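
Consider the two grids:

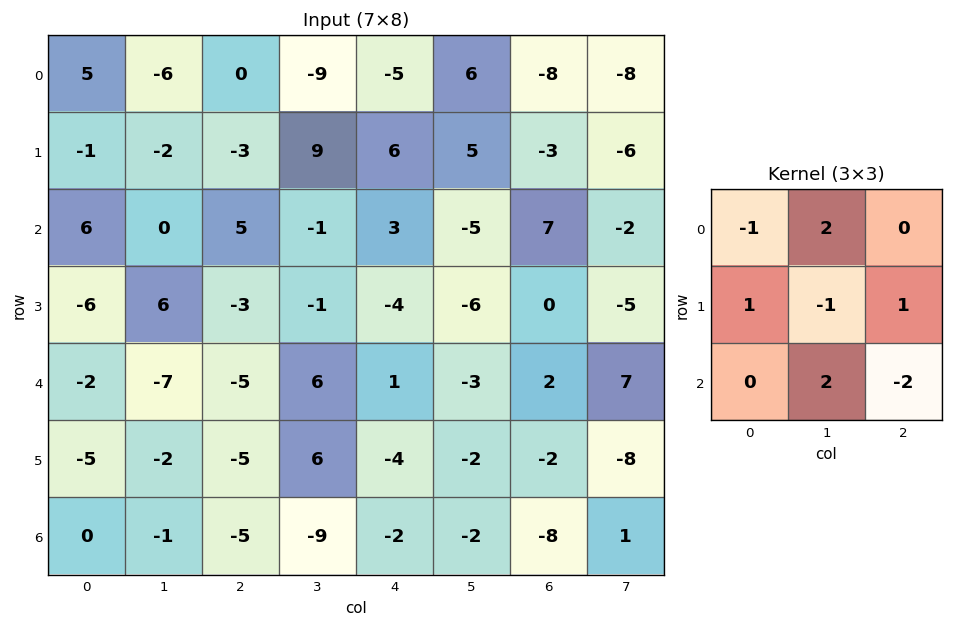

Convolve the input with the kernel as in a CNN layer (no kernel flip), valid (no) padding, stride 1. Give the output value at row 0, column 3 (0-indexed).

23

The receptive field on the input at this output position is [-9 -5 6 / 9 6 5 / -1 3 -5]. Elementwise product with the kernel and sum: -9·-1 + -5·2 + 9·1 + 6·-1 + 5·1 + 3·2 + -5·-2.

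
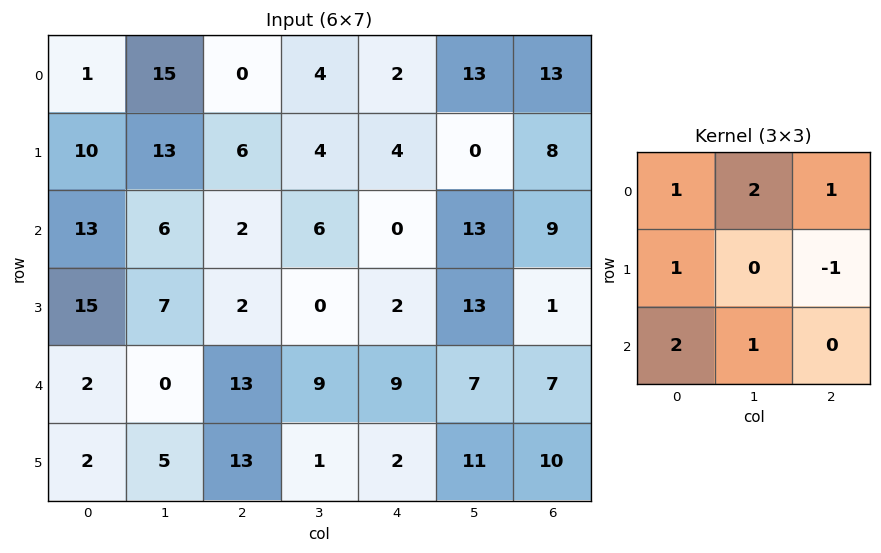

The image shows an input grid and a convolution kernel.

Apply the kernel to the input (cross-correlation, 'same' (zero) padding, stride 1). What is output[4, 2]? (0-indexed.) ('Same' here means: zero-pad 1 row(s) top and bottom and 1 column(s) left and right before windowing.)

25

The receptive field on the zero-padded input at this output position is [7 2 0 / 0 13 9 / 5 13 1]. Elementwise product with the kernel and sum: 7·1 + 2·2 + 0·1 + 0·1 + 9·-1 + 5·2 + 13·1.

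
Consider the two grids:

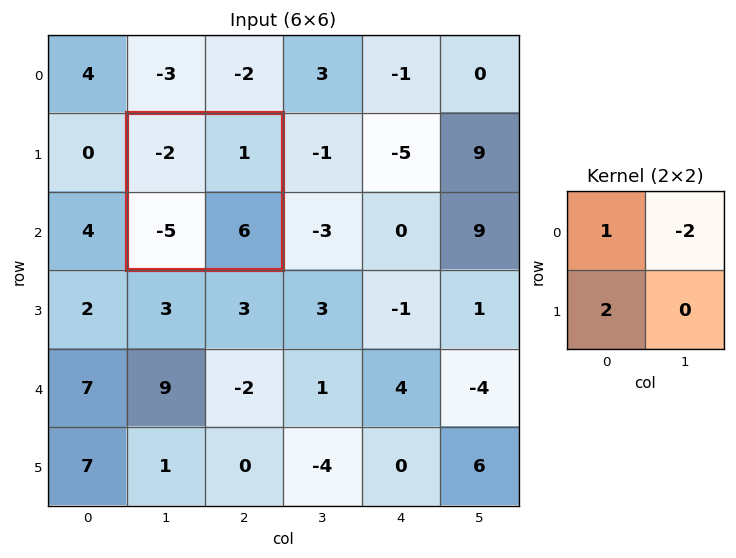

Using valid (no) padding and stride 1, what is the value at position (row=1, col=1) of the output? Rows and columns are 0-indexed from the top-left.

The receptive field on the input at this output position is [-2 1 / -5 6]. Elementwise product with the kernel and sum: -2·1 + 1·-2 + -5·2.

-14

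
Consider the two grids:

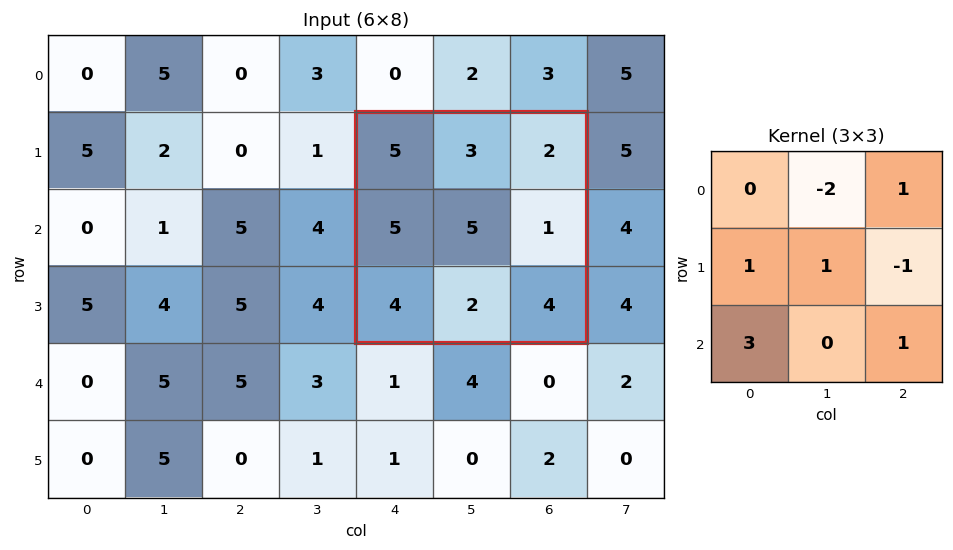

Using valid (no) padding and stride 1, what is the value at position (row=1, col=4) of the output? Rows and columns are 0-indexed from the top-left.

The receptive field on the input at this output position is [5 3 2 / 5 5 1 / 4 2 4]. Elementwise product with the kernel and sum: 3·-2 + 2·1 + 5·1 + 5·1 + 1·-1 + 4·3 + 4·1.

21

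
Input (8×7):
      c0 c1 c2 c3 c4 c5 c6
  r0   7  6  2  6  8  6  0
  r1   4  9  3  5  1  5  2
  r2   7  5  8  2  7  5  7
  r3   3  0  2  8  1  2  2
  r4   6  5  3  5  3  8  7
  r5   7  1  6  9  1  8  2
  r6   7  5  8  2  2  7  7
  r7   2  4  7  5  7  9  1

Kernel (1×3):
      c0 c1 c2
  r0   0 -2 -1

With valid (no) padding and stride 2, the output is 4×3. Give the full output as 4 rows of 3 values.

-14 -20 -12
-18 -11 -17
-13 -13 -23
-18 -6 -21

Output[0,0]: The receptive field on the input at this output position is [7 6 2]. Elementwise product with the kernel and sum: 6·-2 + 2·-1.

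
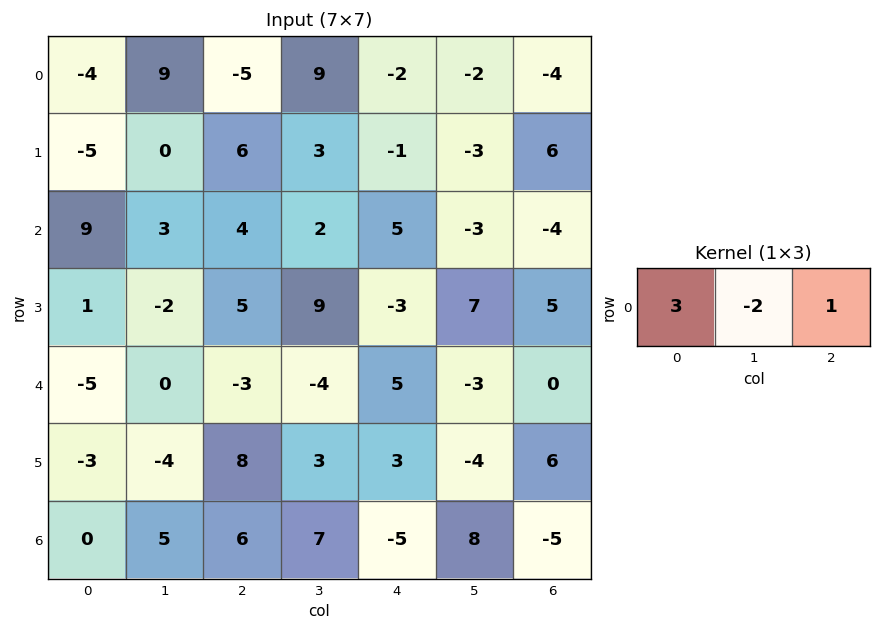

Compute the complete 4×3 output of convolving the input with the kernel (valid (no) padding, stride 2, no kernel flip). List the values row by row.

Output[0,0]: The receptive field on the input at this output position is [-4 9 -5]. Elementwise product with the kernel and sum: -4·3 + 9·-2 + -5·1.
Output[0,1]: The receptive field on the input at this output position is [-5 9 -2]. Elementwise product with the kernel and sum: -5·3 + 9·-2 + -2·1.

-35 -35 -6
25 13 17
-18 4 21
-4 -1 -36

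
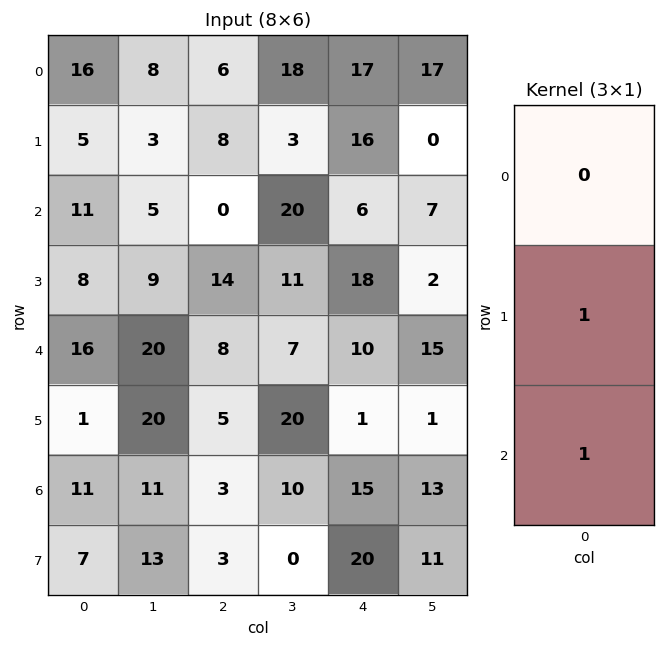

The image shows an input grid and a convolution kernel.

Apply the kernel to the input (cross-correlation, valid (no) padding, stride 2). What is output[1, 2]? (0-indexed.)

The receptive field on the input at this output position is [6 / 18 / 10]. Elementwise product with the kernel and sum: 18·1 + 10·1.

28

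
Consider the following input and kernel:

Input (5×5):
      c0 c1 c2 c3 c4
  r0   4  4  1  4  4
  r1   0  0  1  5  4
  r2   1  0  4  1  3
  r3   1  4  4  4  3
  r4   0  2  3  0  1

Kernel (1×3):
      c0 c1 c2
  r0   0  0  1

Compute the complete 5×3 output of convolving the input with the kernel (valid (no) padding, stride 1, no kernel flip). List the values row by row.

Output[0,0]: The receptive field on the input at this output position is [4 4 1]. Elementwise product with the kernel and sum: 1·1.
Output[0,1]: The receptive field on the input at this output position is [4 1 4]. Elementwise product with the kernel and sum: 4·1.

1 4 4
1 5 4
4 1 3
4 4 3
3 0 1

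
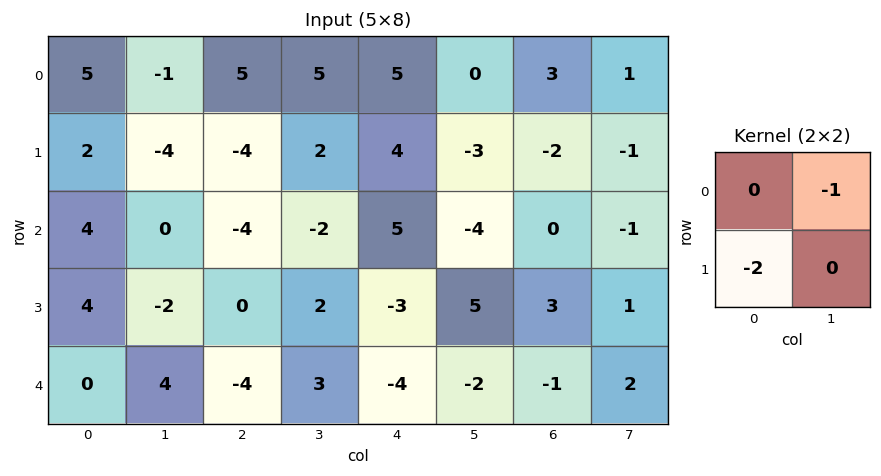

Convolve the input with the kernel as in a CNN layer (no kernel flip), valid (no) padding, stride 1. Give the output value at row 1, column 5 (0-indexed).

The receptive field on the input at this output position is [-3 -2 / -4 0]. Elementwise product with the kernel and sum: -2·-1 + -4·-2.

10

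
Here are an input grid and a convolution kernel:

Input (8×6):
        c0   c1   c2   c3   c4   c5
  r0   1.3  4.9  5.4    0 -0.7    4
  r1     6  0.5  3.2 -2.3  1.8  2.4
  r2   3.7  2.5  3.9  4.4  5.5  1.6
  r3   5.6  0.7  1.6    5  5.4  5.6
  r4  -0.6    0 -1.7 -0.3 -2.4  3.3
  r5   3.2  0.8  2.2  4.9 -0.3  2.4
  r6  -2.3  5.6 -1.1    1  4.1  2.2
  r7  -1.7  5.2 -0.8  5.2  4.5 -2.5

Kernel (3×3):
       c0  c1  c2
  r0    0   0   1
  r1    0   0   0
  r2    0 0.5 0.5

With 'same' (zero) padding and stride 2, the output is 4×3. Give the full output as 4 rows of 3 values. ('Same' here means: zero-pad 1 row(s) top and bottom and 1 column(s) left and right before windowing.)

3.25 0.45 2.1
3.65 1 7.9
2.7 8.55 6.65
2.55 7.1 3.4

Output[0,0]: The receptive field on the zero-padded input at this output position is [0 0 0 / 0 1.3 4.9 / 0 6 0.5]. Elementwise product with the kernel and sum: 0·1 + 6·0.5 + 0.5·0.5.
Output[0,1]: The receptive field on the zero-padded input at this output position is [0 0 0 / 4.9 5.4 0 / 0.5 3.2 -2.3]. Elementwise product with the kernel and sum: 0·1 + 3.2·0.5 + -2.3·0.5.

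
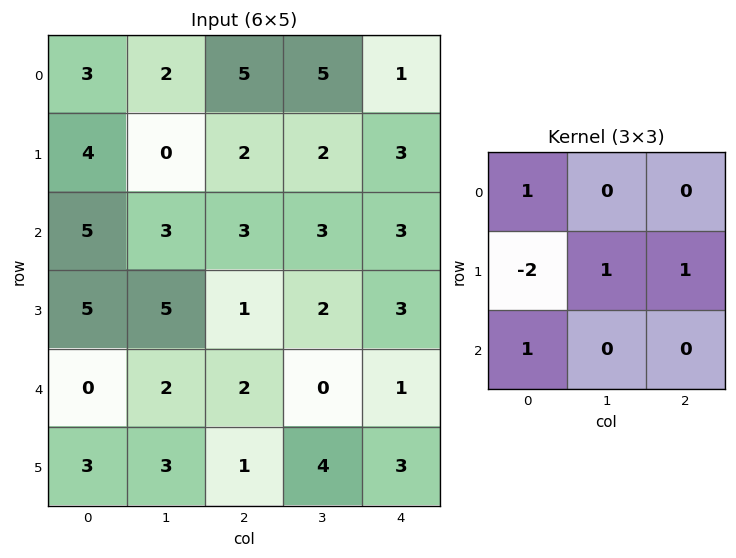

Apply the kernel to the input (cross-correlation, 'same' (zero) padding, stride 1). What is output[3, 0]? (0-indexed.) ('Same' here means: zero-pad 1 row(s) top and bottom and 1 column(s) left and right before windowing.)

The receptive field on the zero-padded input at this output position is [0 5 3 / 0 5 5 / 0 0 2]. Elementwise product with the kernel and sum: 0·1 + 0·-2 + 5·1 + 5·1 + 0·1.

10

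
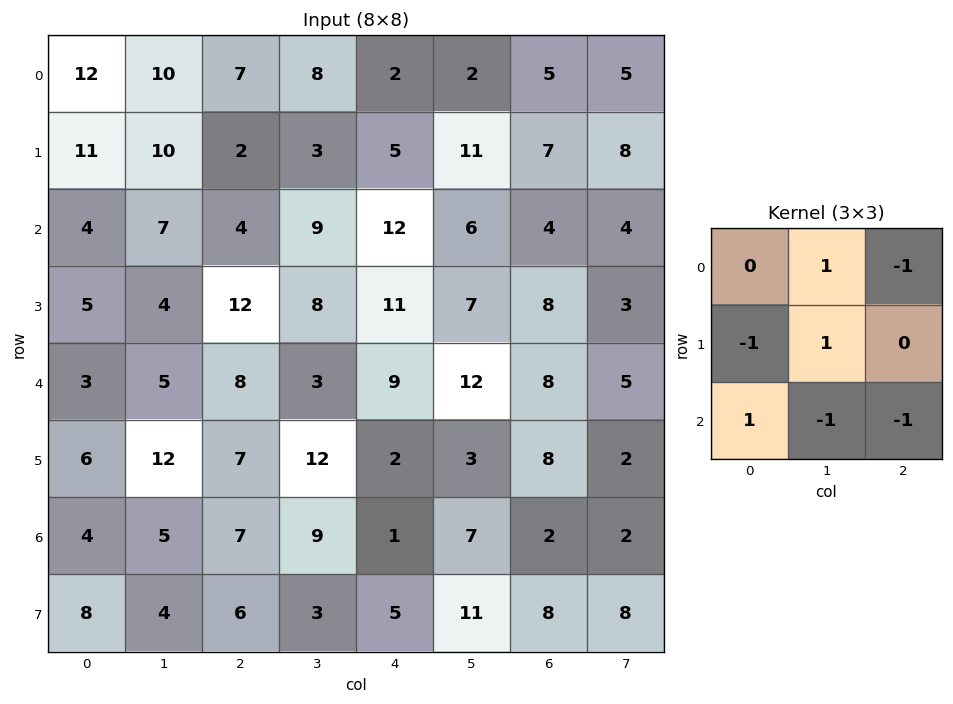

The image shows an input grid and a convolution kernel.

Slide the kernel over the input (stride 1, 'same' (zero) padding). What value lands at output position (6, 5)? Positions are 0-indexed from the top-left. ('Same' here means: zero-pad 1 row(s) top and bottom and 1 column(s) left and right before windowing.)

-13

The receptive field on the zero-padded input at this output position is [2 3 8 / 1 7 2 / 5 11 8]. Elementwise product with the kernel and sum: 3·1 + 8·-1 + 1·-1 + 7·1 + 5·1 + 11·-1 + 8·-1.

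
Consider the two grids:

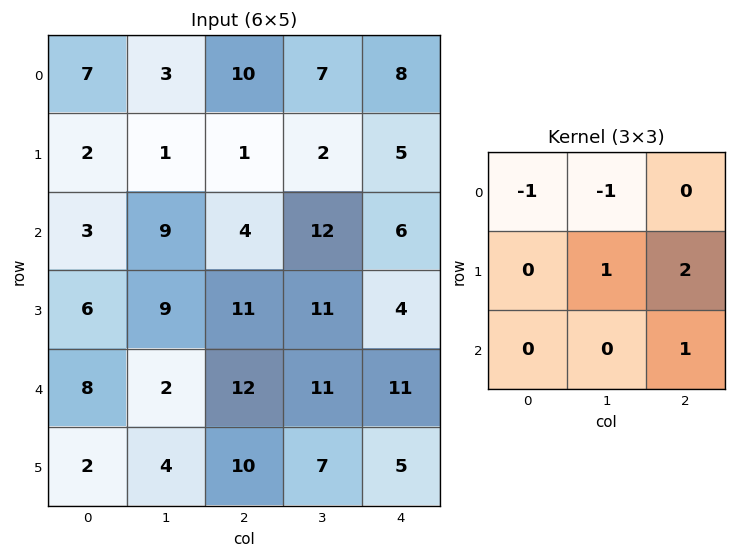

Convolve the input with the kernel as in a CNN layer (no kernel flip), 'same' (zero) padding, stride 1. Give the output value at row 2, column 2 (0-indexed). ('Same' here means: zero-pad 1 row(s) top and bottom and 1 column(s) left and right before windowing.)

37

The receptive field on the zero-padded input at this output position is [1 1 2 / 9 4 12 / 9 11 11]. Elementwise product with the kernel and sum: 1·-1 + 1·-1 + 4·1 + 12·2 + 11·1.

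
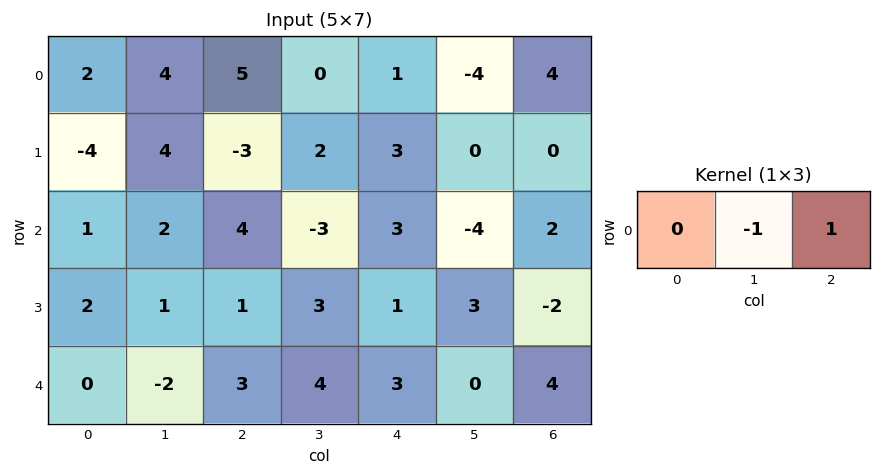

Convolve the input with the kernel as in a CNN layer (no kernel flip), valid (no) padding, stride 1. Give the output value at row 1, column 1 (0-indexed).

The receptive field on the input at this output position is [4 -3 2]. Elementwise product with the kernel and sum: -3·-1 + 2·1.

5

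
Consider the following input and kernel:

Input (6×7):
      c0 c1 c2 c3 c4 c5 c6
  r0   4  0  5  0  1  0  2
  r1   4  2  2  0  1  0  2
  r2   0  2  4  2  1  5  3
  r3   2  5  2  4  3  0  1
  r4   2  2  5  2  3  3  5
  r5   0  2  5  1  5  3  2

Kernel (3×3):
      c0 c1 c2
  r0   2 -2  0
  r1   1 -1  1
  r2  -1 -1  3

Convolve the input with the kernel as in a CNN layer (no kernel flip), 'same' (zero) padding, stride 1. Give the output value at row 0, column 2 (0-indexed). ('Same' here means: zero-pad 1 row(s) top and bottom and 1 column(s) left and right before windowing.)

The receptive field on the zero-padded input at this output position is [0 0 0 / 0 5 0 / 2 2 0]. Elementwise product with the kernel and sum: 0·2 + 0·-2 + 0·1 + 5·-1 + 0·1 + 2·-1 + 2·-1 + 0·3.

-9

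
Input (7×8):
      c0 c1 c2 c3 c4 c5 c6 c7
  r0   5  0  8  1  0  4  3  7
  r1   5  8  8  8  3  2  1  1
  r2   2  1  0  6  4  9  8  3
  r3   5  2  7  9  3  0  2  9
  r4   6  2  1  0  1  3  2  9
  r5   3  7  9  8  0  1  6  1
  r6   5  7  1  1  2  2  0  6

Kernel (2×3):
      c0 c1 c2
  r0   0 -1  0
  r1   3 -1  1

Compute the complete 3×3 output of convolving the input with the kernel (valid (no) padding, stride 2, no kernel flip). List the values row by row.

15 18 4
19 9 2
9 19 2

Output[0,0]: The receptive field on the input at this output position is [5 0 8 / 5 8 8]. Elementwise product with the kernel and sum: 0·-1 + 5·3 + 8·-1 + 8·1.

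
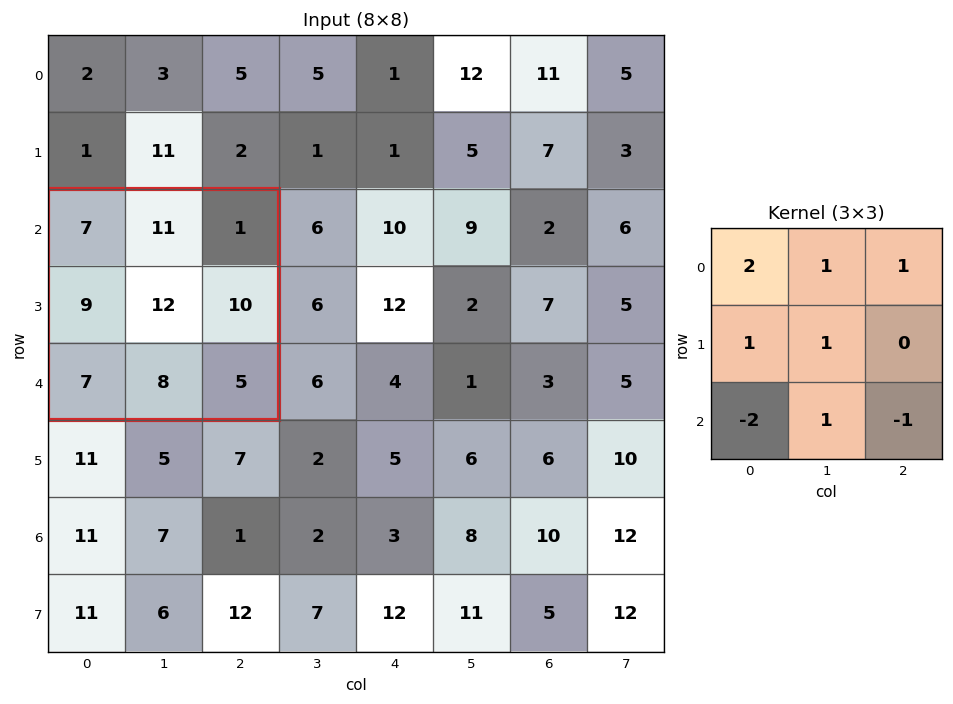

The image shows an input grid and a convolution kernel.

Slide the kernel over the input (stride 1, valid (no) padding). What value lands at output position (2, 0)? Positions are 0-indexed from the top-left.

The receptive field on the input at this output position is [7 11 1 / 9 12 10 / 7 8 5]. Elementwise product with the kernel and sum: 7·2 + 11·1 + 1·1 + 9·1 + 12·1 + 7·-2 + 8·1 + 5·-1.

36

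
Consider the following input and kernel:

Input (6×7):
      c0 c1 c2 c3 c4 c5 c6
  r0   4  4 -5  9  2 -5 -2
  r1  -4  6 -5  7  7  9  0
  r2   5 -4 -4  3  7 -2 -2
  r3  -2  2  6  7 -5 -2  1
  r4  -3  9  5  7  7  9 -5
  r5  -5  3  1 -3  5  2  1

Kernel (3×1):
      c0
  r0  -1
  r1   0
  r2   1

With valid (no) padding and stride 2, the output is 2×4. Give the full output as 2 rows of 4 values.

Output[0,0]: The receptive field on the input at this output position is [4 / -4 / 5]. Elementwise product with the kernel and sum: 4·-1 + 5·1.
Output[0,1]: The receptive field on the input at this output position is [-5 / -5 / -4]. Elementwise product with the kernel and sum: -5·-1 + -4·1.

1 1 5 0
-8 9 0 -3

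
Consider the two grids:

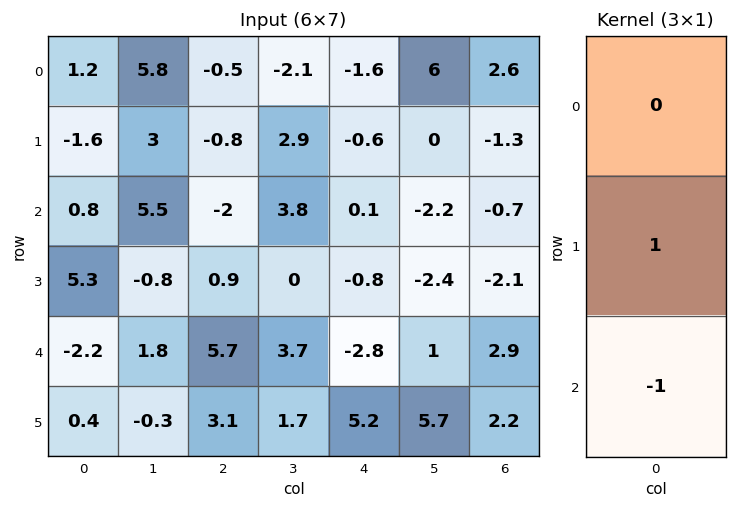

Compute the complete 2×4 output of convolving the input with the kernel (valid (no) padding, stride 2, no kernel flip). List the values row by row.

-2.4 1.2 -0.7 -0.6
7.5 -4.8 2 -5

Output[0,0]: The receptive field on the input at this output position is [1.2 / -1.6 / 0.8]. Elementwise product with the kernel and sum: -1.6·1 + 0.8·-1.
Output[0,1]: The receptive field on the input at this output position is [-0.5 / -0.8 / -2]. Elementwise product with the kernel and sum: -0.8·1 + -2·-1.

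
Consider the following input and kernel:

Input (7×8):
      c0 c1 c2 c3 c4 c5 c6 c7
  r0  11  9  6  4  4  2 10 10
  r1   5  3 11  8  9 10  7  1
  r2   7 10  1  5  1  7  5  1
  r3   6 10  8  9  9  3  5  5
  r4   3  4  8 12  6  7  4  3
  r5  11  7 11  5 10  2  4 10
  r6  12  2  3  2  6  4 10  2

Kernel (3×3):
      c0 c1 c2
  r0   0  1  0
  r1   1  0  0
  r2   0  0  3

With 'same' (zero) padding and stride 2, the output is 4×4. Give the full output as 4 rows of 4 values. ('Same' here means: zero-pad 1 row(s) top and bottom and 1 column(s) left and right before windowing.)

Output[0,0]: The receptive field on the zero-padded input at this output position is [0 0 0 / 0 11 9 / 0 5 3]. Elementwise product with the kernel and sum: 0·1 + 0·1 + 3·3.

9 33 34 5
35 48 23 29
27 27 27 42
11 13 12 8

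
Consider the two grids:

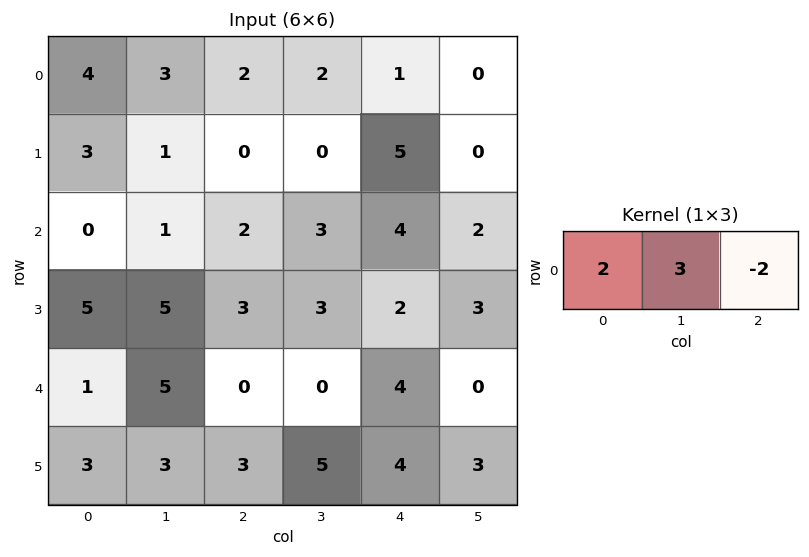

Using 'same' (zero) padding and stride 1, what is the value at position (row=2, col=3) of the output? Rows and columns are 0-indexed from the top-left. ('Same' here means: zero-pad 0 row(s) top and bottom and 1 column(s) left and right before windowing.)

The receptive field on the zero-padded input at this output position is [2 3 4]. Elementwise product with the kernel and sum: 2·2 + 3·3 + 4·-2.

5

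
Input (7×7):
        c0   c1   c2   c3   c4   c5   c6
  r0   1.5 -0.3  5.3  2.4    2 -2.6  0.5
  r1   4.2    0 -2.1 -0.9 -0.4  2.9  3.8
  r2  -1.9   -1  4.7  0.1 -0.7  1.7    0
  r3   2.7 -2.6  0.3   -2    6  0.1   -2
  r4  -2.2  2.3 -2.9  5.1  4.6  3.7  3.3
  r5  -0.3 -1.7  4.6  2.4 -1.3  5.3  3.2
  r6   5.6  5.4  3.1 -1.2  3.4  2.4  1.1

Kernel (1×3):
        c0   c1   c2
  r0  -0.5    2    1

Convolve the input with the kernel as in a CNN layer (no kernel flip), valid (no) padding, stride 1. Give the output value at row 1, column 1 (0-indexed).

The receptive field on the input at this output position is [0 -2.1 -0.9]. Elementwise product with the kernel and sum: 0·-0.5 + -2.1·2 + -0.9·1.

-5.1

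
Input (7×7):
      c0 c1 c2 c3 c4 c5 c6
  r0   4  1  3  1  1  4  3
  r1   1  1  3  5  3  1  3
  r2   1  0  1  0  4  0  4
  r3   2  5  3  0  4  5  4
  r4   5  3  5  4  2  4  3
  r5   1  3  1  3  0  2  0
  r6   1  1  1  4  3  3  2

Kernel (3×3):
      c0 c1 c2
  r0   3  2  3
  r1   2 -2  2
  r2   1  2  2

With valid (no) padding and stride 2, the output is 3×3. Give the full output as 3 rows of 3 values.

32 25 42
27 46 46
39 40 32

Output[0,0]: The receptive field on the input at this output position is [4 1 3 / 1 1 3 / 1 0 1]. Elementwise product with the kernel and sum: 4·3 + 1·2 + 3·3 + 1·2 + 1·-2 + 3·2 + 1·1 + 0·2 + 1·2.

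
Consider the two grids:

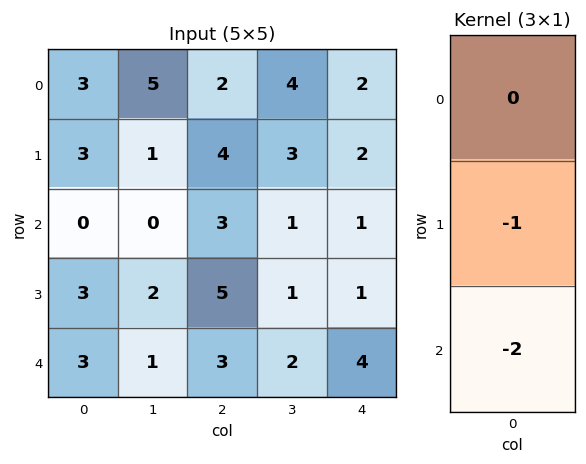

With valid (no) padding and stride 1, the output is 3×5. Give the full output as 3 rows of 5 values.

Output[0,0]: The receptive field on the input at this output position is [3 / 3 / 0]. Elementwise product with the kernel and sum: 3·-1 + 0·-2.

-3 -1 -10 -5 -4
-6 -4 -13 -3 -3
-9 -4 -11 -5 -9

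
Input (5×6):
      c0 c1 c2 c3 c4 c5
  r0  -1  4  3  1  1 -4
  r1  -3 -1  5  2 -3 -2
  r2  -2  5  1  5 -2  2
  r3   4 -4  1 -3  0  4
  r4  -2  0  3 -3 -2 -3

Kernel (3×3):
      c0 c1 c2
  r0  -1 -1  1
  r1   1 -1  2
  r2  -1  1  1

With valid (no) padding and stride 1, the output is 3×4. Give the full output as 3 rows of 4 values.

16 -7 -4 -10
-3 14 -22 17
13 -12 -12 2

Output[0,0]: The receptive field on the input at this output position is [-1 4 3 / -3 -1 5 / -2 5 1]. Elementwise product with the kernel and sum: -1·-1 + 4·-1 + 3·1 + -3·1 + -1·-1 + 5·2 + -2·-1 + 5·1 + 1·1.
Output[0,1]: The receptive field on the input at this output position is [4 3 1 / -1 5 2 / 5 1 5]. Elementwise product with the kernel and sum: 4·-1 + 3·-1 + 1·1 + -1·1 + 5·-1 + 2·2 + 5·-1 + 1·1 + 5·1.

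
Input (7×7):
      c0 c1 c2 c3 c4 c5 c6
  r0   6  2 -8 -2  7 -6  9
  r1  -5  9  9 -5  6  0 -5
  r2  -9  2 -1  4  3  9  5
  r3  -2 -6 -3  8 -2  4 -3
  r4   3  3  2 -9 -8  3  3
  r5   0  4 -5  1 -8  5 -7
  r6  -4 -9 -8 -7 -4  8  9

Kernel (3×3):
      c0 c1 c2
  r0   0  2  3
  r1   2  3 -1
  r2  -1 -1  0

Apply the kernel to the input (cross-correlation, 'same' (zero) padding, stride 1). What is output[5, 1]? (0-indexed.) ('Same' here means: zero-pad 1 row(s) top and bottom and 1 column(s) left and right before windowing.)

42

The receptive field on the zero-padded input at this output position is [3 3 2 / 0 4 -5 / -4 -9 -8]. Elementwise product with the kernel and sum: 3·2 + 2·3 + 0·2 + 4·3 + -5·-1 + -4·-1 + -9·-1.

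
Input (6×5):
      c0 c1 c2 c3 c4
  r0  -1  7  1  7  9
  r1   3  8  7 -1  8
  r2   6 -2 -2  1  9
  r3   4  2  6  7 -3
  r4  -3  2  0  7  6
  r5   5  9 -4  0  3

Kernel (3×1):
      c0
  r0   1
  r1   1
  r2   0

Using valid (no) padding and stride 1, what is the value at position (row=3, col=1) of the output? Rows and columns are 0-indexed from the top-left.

The receptive field on the input at this output position is [2 / 2 / 9]. Elementwise product with the kernel and sum: 2·1 + 2·1.

4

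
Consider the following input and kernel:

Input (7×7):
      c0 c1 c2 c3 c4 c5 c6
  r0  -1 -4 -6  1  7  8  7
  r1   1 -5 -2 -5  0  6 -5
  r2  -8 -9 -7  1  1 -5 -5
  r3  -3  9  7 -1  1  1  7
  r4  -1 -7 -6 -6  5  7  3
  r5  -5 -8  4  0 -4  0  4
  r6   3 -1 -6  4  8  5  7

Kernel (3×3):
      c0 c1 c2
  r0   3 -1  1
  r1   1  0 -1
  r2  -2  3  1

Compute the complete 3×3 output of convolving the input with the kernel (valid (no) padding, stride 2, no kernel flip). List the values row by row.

-20 4 3
-57 -16 11
-26 33 9

Output[0,0]: The receptive field on the input at this output position is [-1 -4 -6 / 1 -5 -2 / -8 -9 -7]. Elementwise product with the kernel and sum: -1·3 + -4·-1 + -6·1 + 1·1 + -2·-1 + -8·-2 + -9·3 + -7·1.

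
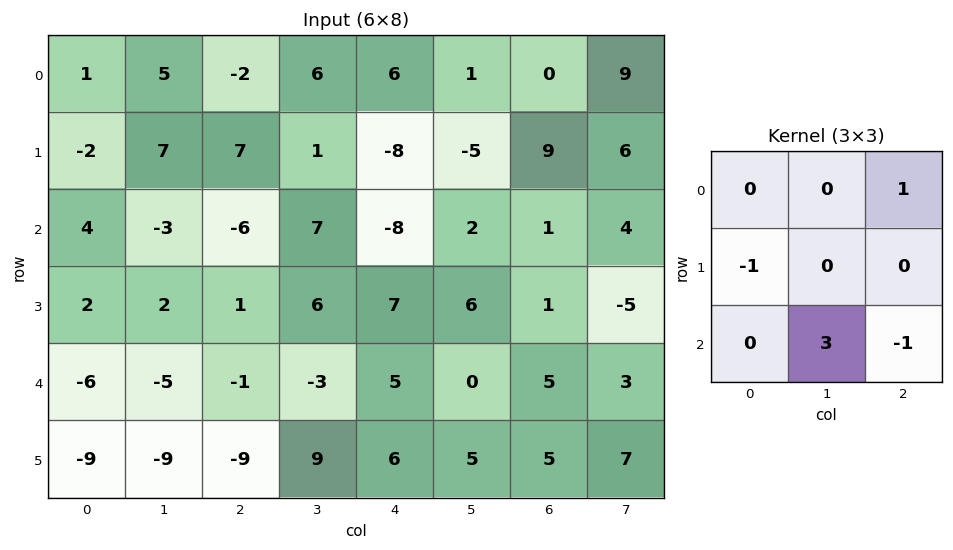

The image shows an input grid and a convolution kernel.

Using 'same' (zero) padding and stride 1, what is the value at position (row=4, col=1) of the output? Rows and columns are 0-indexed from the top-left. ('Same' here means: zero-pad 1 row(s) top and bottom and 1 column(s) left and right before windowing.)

The receptive field on the zero-padded input at this output position is [2 2 1 / -6 -5 -1 / -9 -9 -9]. Elementwise product with the kernel and sum: 1·1 + -6·-1 + -9·3 + -9·-1.

-11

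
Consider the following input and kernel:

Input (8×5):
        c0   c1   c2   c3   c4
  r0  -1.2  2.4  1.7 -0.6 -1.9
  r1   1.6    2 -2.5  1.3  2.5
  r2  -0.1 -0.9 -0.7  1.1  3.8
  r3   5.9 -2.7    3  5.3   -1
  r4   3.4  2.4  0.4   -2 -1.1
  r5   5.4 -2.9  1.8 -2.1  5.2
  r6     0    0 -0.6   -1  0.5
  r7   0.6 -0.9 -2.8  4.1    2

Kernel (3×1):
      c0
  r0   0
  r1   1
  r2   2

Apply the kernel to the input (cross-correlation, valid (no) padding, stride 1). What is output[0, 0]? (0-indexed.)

1.4

The receptive field on the input at this output position is [-1.2 / 1.6 / -0.1]. Elementwise product with the kernel and sum: 1.6·1 + -0.1·2.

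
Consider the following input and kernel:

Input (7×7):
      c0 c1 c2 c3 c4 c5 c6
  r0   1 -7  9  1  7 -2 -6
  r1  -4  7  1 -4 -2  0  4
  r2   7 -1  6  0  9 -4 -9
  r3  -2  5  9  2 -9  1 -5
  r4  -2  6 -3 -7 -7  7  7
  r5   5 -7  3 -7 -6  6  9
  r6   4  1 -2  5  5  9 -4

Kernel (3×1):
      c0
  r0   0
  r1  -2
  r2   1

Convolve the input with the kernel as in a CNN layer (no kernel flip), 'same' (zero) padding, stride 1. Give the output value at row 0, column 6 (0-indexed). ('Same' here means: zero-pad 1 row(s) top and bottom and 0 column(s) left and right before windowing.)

16

The receptive field on the zero-padded input at this output position is [0 / -6 / 4]. Elementwise product with the kernel and sum: -6·-2 + 4·1.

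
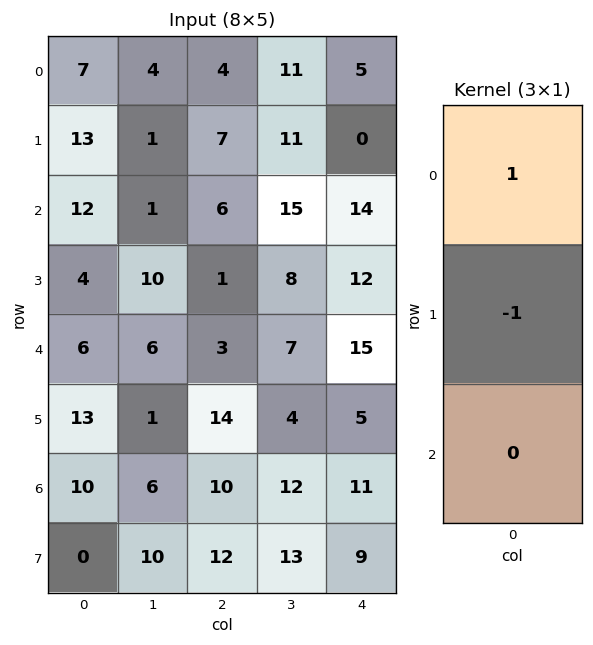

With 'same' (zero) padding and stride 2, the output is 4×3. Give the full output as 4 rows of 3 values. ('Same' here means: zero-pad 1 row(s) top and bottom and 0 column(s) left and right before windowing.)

Output[0,0]: The receptive field on the zero-padded input at this output position is [0 / 7 / 13]. Elementwise product with the kernel and sum: 0·1 + 7·-1.
Output[0,1]: The receptive field on the zero-padded input at this output position is [0 / 4 / 7]. Elementwise product with the kernel and sum: 0·1 + 4·-1.

-7 -4 -5
1 1 -14
-2 -2 -3
3 4 -6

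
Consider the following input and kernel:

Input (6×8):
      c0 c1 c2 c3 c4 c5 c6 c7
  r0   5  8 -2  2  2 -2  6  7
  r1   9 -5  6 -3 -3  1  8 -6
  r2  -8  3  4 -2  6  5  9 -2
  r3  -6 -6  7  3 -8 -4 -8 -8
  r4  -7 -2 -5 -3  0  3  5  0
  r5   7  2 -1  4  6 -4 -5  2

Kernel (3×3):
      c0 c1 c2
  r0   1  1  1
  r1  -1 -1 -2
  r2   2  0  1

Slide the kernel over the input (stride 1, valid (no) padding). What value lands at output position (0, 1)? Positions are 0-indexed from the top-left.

17

The receptive field on the input at this output position is [8 -2 2 / -5 6 -3 / 3 4 -2]. Elementwise product with the kernel and sum: 8·1 + -2·1 + 2·1 + -5·-1 + 6·-1 + -3·-2 + 3·2 + -2·1.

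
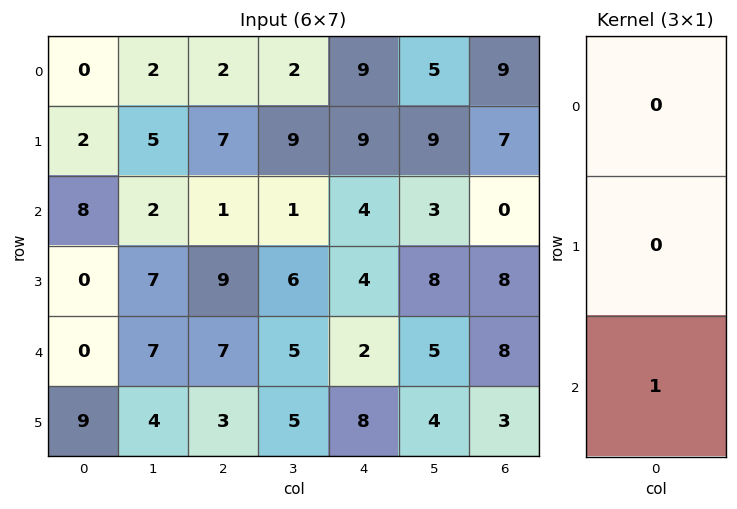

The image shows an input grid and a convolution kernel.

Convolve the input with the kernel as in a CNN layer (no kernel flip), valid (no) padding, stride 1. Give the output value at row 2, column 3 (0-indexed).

The receptive field on the input at this output position is [1 / 6 / 5]. Elementwise product with the kernel and sum: 5·1.

5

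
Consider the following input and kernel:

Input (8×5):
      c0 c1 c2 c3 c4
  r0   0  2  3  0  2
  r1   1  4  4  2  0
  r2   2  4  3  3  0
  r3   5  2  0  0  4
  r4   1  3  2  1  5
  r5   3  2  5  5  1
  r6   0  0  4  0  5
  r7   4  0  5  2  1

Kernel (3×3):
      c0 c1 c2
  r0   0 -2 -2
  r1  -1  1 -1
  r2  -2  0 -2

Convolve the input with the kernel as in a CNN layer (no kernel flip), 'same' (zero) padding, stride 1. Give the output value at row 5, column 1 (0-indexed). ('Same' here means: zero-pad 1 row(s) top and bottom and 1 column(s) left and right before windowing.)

The receptive field on the zero-padded input at this output position is [1 3 2 / 3 2 5 / 0 0 4]. Elementwise product with the kernel and sum: 3·-2 + 2·-2 + 3·-1 + 2·1 + 5·-1 + 0·-2 + 4·-2.

-24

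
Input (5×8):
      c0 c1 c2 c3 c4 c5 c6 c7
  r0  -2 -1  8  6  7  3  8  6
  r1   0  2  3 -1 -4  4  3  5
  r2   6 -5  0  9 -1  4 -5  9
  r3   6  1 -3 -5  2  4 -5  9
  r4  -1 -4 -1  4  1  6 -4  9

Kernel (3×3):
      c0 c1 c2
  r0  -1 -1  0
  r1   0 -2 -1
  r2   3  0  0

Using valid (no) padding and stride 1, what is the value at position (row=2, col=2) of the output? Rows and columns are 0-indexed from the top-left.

-4

The receptive field on the input at this output position is [0 9 -1 / -3 -5 2 / -1 4 1]. Elementwise product with the kernel and sum: 0·-1 + 9·-1 + -5·-2 + 2·-1 + -1·3.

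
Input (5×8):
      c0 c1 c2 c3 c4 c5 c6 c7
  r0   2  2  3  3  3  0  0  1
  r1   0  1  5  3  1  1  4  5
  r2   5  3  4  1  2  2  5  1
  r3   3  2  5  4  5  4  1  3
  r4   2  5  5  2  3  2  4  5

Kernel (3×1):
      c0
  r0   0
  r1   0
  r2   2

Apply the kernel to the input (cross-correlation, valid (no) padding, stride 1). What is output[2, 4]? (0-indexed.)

The receptive field on the input at this output position is [2 / 5 / 3]. Elementwise product with the kernel and sum: 3·2.

6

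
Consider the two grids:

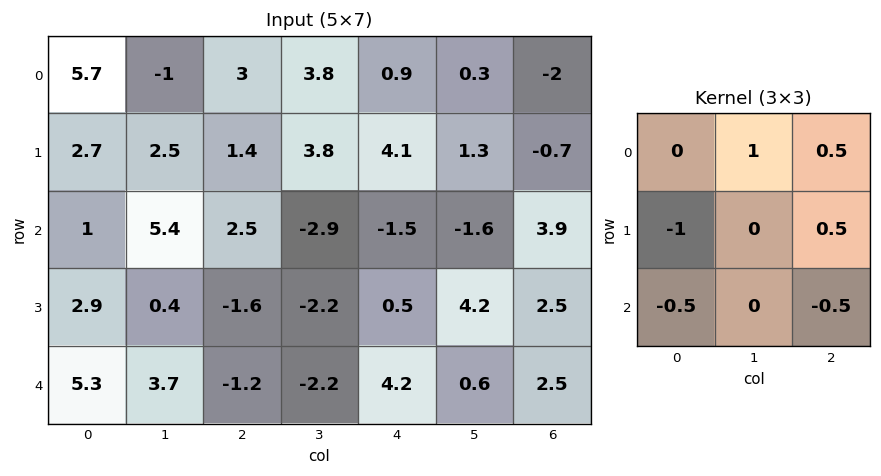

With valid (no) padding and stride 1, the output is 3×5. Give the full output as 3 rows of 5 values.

Output[0,0]: The receptive field on the input at this output position is [5.7 -1 3 / 2.7 2.5 1.4 / 1 5.4 2.5]. Elementwise product with the kernel and sum: -1·1 + 3·0.5 + 2.7·-1 + 1.4·0.5 + 1·-0.5 + 2.5·-0.5.
Output[0,1]: The receptive field on the input at this output position is [-1 3 3.8 / 2.5 1.4 3.8 / 5.4 2.5 -2.9]. Elementwise product with the kernel and sum: 3·1 + 3.8·0.5 + 2.5·-1 + 3.8·0.5 + 5.4·-0.5 + -2.9·-0.5.

-3.25 3.05 4.4 0.15 -6.35
2.8 -2.65 3.15 5.85 2.9
0.9 -1.2 -3.3 2.8 -2.25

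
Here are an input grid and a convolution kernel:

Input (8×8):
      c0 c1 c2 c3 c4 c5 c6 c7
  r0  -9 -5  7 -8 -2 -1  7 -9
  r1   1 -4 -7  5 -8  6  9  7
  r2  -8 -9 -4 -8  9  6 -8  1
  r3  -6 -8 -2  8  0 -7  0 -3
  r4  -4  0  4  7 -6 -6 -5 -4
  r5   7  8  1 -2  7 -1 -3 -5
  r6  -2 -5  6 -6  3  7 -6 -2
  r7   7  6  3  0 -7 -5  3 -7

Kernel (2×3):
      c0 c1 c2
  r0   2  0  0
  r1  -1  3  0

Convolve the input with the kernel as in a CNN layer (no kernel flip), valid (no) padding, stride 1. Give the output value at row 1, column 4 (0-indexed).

The receptive field on the input at this output position is [-8 6 9 / 9 6 -8]. Elementwise product with the kernel and sum: -8·2 + 9·-1 + 6·3.

-7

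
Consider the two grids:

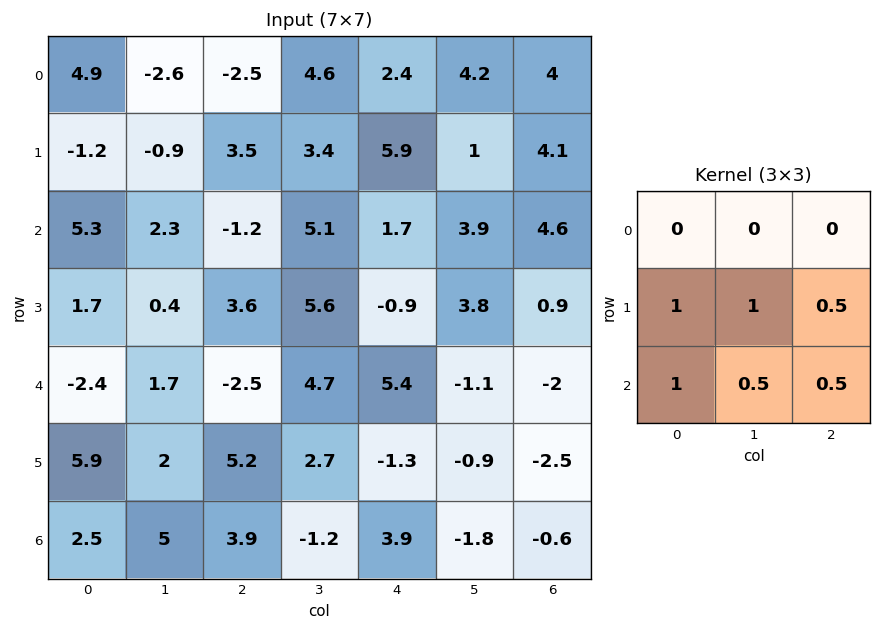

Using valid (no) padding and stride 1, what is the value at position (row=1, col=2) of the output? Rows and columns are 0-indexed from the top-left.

The receptive field on the input at this output position is [3.5 3.4 5.9 / -1.2 5.1 1.7 / 3.6 5.6 -0.9]. Elementwise product with the kernel and sum: -1.2·1 + 5.1·1 + 1.7·0.5 + 3.6·1 + 5.6·0.5 + -0.9·0.5.

10.7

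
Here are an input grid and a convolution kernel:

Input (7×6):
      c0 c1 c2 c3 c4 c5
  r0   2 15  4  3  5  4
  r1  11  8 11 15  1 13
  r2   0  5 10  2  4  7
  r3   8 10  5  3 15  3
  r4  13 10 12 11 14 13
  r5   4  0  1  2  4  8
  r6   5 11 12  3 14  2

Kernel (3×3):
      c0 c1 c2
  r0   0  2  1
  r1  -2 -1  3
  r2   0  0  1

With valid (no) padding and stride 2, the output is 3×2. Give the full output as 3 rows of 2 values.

47 -19
21 54
39 58

Output[0,0]: The receptive field on the input at this output position is [2 15 4 / 11 8 11 / 0 5 10]. Elementwise product with the kernel and sum: 15·2 + 4·1 + 11·-2 + 8·-1 + 11·3 + 10·1.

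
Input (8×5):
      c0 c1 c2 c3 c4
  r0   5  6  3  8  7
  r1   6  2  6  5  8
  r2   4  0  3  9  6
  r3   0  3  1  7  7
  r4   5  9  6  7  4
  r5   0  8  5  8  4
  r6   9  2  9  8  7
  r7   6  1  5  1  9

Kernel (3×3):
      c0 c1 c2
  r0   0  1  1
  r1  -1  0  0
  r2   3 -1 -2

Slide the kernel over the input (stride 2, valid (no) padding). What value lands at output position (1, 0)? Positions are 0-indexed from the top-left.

The receptive field on the input at this output position is [4 0 3 / 0 3 1 / 5 9 6]. Elementwise product with the kernel and sum: 0·1 + 3·1 + 0·-1 + 5·3 + 9·-1 + 6·-2.

-3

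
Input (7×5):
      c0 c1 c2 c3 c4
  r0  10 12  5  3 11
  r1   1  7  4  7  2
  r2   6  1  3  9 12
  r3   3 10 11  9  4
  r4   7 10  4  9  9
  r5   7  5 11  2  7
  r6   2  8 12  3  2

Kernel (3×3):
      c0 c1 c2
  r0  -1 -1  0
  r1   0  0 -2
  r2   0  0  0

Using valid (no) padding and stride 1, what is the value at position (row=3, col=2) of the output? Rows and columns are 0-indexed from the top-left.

The receptive field on the input at this output position is [11 9 4 / 4 9 9 / 11 2 7]. Elementwise product with the kernel and sum: 11·-1 + 9·-1 + 9·-2.

-38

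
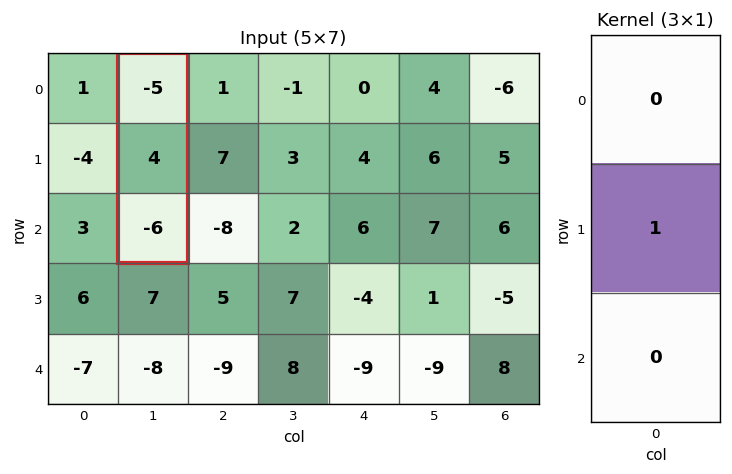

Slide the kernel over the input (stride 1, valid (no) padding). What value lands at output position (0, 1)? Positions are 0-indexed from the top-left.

The receptive field on the input at this output position is [-5 / 4 / -6]. Elementwise product with the kernel and sum: 4·1.

4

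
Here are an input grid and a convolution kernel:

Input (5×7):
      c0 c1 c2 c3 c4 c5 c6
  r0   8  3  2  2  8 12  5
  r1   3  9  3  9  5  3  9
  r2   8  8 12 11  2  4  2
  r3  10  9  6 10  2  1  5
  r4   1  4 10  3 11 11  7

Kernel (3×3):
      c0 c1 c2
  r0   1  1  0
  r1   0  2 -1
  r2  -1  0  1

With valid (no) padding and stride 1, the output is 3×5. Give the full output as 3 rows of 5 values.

Output[0,0]: The receptive field on the input at this output position is [8 3 2 / 3 9 3 / 8 8 12]. Elementwise product with the kernel and sum: 8·1 + 3·1 + 9·2 + 3·-1 + 8·-1 + 12·1.
Output[0,1]: The receptive field on the input at this output position is [3 2 2 / 9 3 9 / 8 12 11]. Elementwise product with the kernel and sum: 3·1 + 2·1 + 3·2 + 9·-1 + 8·-1 + 11·1.

30 5 7 10 17
12 26 28 5 17
37 21 42 24 -1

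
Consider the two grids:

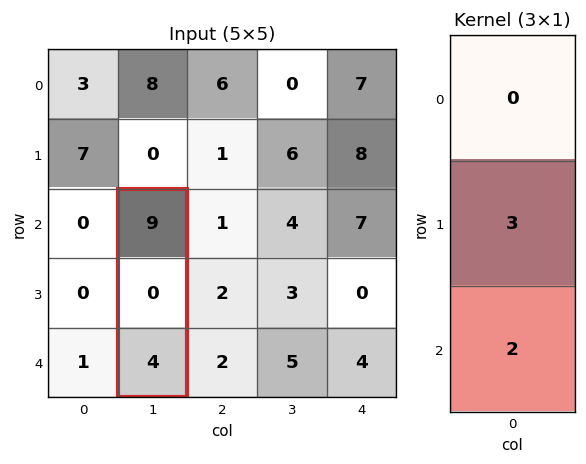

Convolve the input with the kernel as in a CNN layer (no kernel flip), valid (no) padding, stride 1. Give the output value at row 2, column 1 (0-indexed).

The receptive field on the input at this output position is [9 / 0 / 4]. Elementwise product with the kernel and sum: 0·3 + 4·2.

8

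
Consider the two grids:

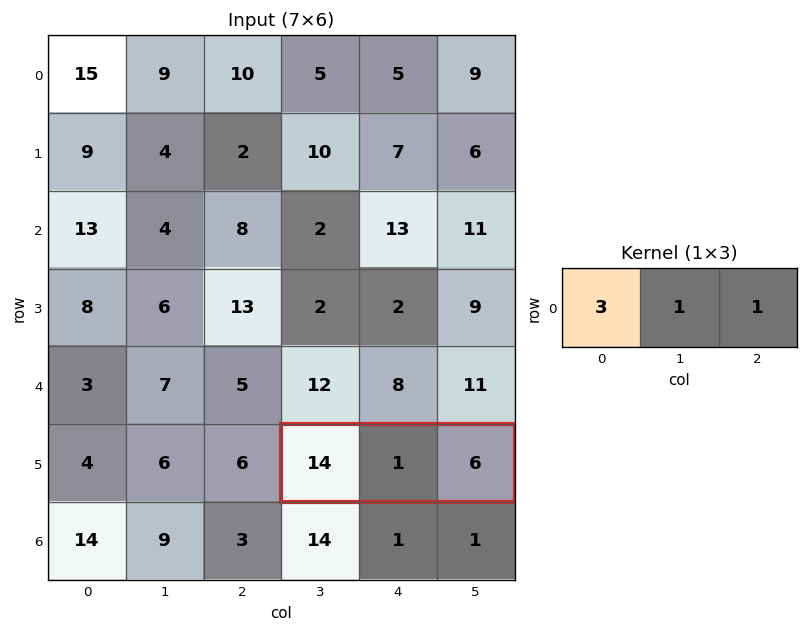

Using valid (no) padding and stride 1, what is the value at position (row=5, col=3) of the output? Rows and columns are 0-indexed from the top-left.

49

The receptive field on the input at this output position is [14 1 6]. Elementwise product with the kernel and sum: 14·3 + 1·1 + 6·1.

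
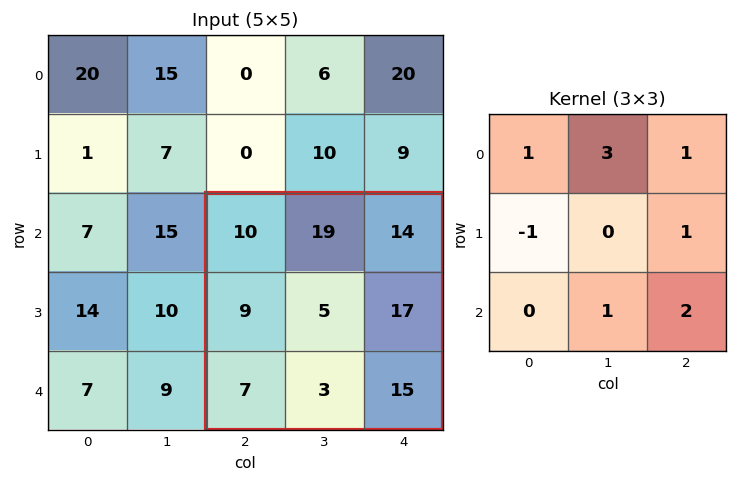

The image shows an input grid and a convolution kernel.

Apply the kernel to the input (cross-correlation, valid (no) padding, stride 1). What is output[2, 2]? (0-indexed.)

122

The receptive field on the input at this output position is [10 19 14 / 9 5 17 / 7 3 15]. Elementwise product with the kernel and sum: 10·1 + 19·3 + 14·1 + 9·-1 + 17·1 + 3·1 + 15·2.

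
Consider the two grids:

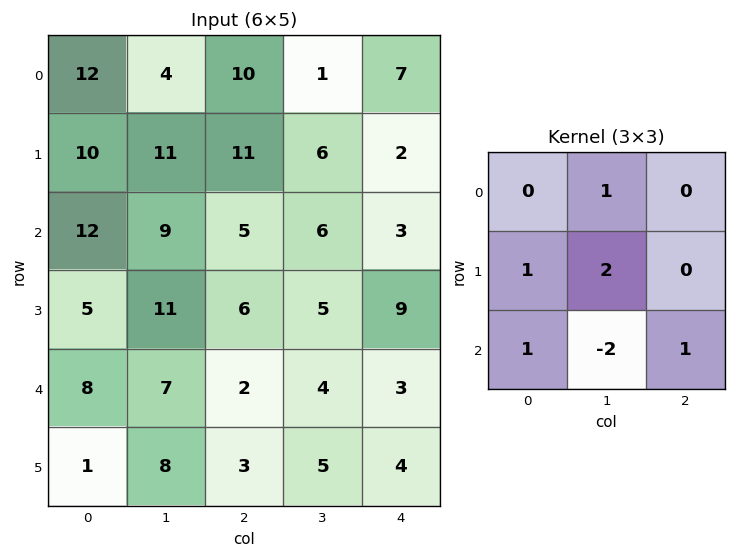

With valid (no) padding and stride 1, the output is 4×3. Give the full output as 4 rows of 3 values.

Output[0,0]: The receptive field on the input at this output position is [12 4 10 / 10 11 11 / 12 9 5]. Elementwise product with the kernel and sum: 4·1 + 10·1 + 11·2 + 12·1 + 9·-2 + 5·1.
Output[0,1]: The receptive field on the input at this output position is [4 10 1 / 11 11 6 / 9 5 6]. Elementwise product with the kernel and sum: 10·1 + 11·1 + 11·2 + 9·1 + 5·-2 + 6·1.

35 48 20
30 34 28
32 35 19
21 24 12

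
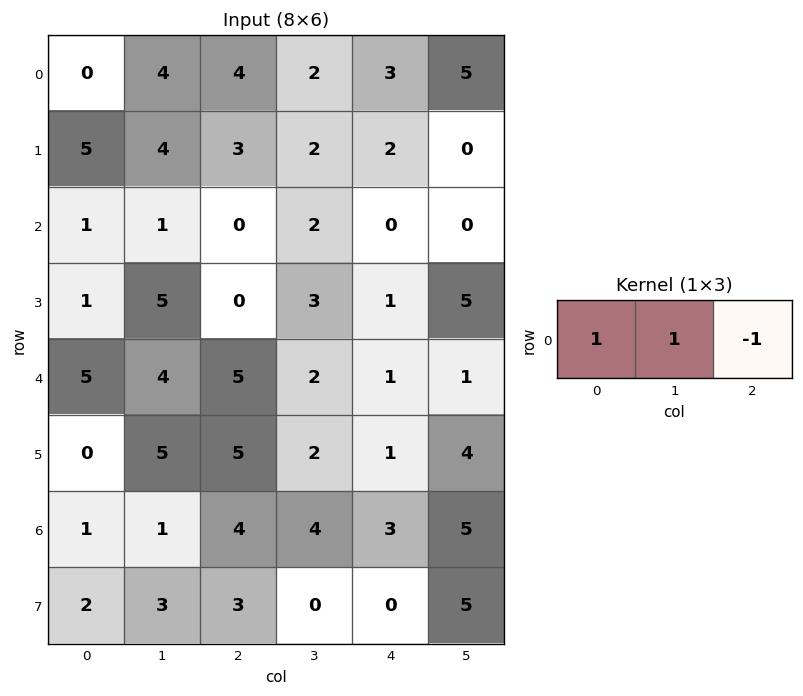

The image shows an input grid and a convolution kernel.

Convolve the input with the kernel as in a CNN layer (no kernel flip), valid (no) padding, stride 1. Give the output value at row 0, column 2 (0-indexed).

3

The receptive field on the input at this output position is [4 2 3]. Elementwise product with the kernel and sum: 4·1 + 2·1 + 3·-1.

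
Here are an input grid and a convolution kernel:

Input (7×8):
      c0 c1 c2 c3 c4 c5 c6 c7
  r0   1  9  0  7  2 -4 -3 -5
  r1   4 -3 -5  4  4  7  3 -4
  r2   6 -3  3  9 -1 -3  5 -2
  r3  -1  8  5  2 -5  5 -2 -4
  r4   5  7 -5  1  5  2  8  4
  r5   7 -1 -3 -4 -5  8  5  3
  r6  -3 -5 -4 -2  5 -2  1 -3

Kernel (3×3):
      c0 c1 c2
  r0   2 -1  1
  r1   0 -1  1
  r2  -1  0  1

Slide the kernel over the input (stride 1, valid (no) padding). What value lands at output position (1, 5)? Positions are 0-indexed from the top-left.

The receptive field on the input at this output position is [7 3 -4 / -3 5 -2 / 5 -2 -4]. Elementwise product with the kernel and sum: 7·2 + 3·-1 + -4·1 + 5·-1 + -2·1 + 5·-1 + -4·1.

-9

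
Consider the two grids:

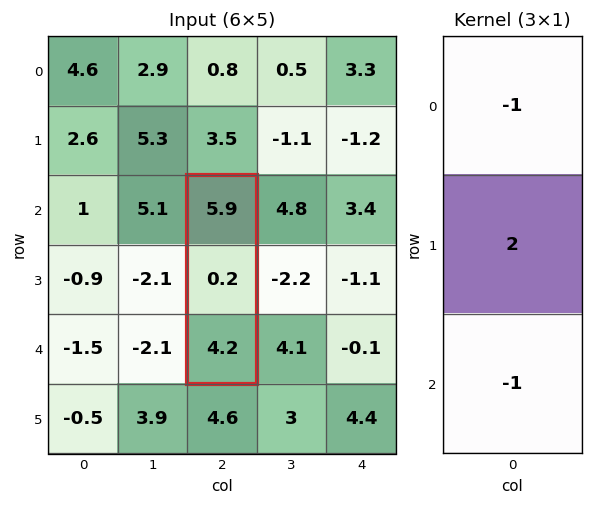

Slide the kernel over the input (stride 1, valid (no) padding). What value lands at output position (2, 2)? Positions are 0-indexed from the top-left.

The receptive field on the input at this output position is [5.9 / 0.2 / 4.2]. Elementwise product with the kernel and sum: 5.9·-1 + 0.2·2 + 4.2·-1.

-9.7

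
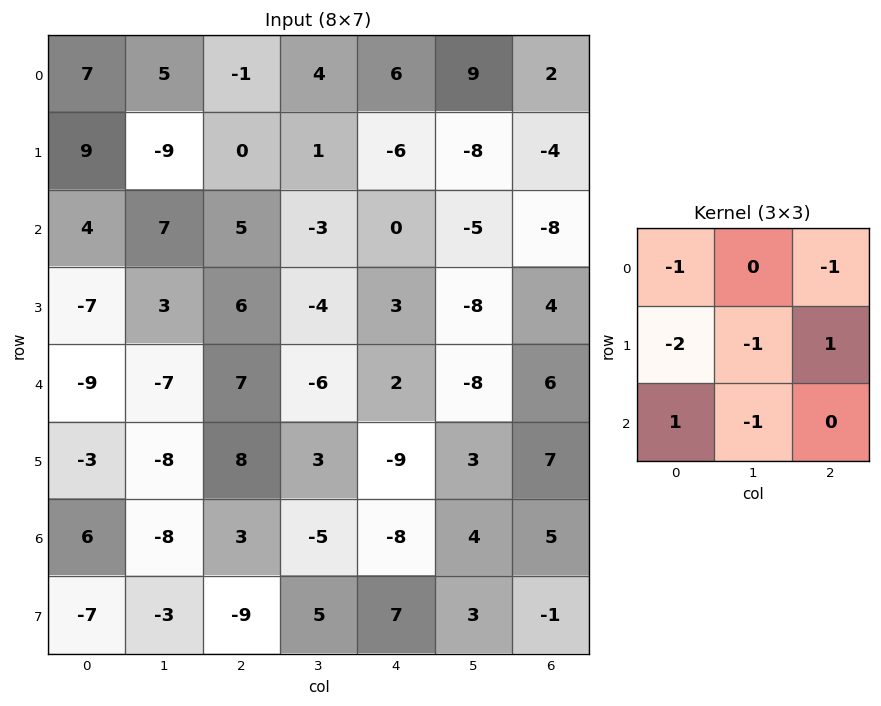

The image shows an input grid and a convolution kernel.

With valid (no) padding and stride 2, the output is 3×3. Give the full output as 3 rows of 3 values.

-18 -4 13
6 3 24
38 -29 2

Output[0,0]: The receptive field on the input at this output position is [7 5 -1 / 9 -9 0 / 4 7 5]. Elementwise product with the kernel and sum: 7·-1 + -1·-1 + 9·-2 + -9·-1 + 0·1 + 4·1 + 7·-1.
Output[0,1]: The receptive field on the input at this output position is [-1 4 6 / 0 1 -6 / 5 -3 0]. Elementwise product with the kernel and sum: -1·-1 + 6·-1 + 0·-2 + 1·-1 + -6·1 + 5·1 + -3·-1.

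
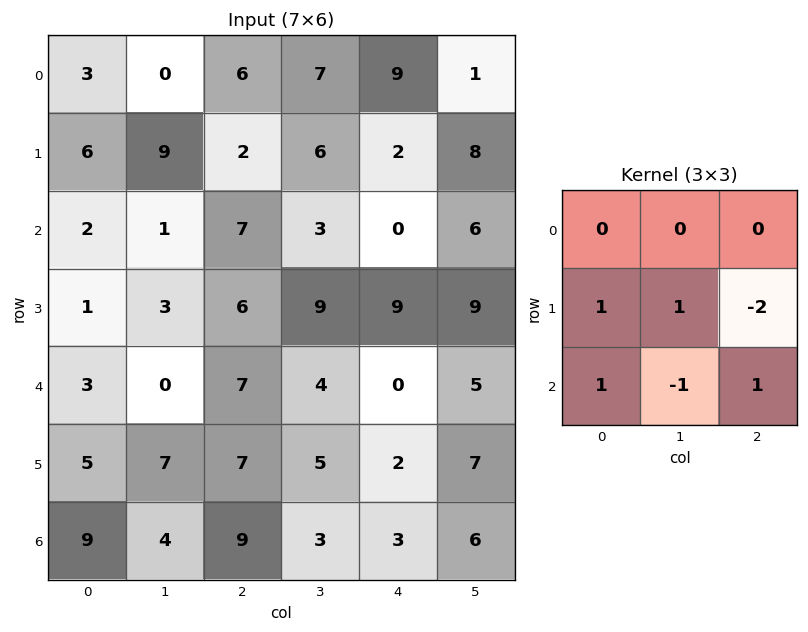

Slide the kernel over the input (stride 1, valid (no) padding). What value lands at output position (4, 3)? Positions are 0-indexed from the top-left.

-1

The receptive field on the input at this output position is [4 0 5 / 5 2 7 / 3 3 6]. Elementwise product with the kernel and sum: 5·1 + 2·1 + 7·-2 + 3·1 + 3·-1 + 6·1.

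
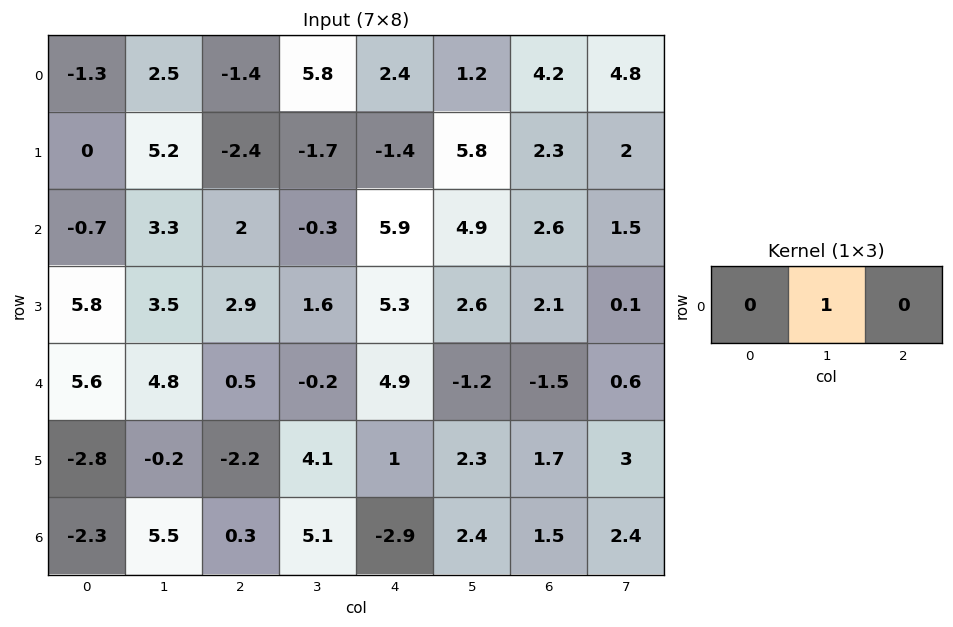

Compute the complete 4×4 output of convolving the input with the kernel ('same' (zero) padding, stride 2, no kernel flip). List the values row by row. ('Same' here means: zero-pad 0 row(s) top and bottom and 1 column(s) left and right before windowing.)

Output[0,0]: The receptive field on the zero-padded input at this output position is [0 -1.3 2.5]. Elementwise product with the kernel and sum: -1.3·1.

-1.3 -1.4 2.4 4.2
-0.7 2 5.9 2.6
5.6 0.5 4.9 -1.5
-2.3 0.3 -2.9 1.5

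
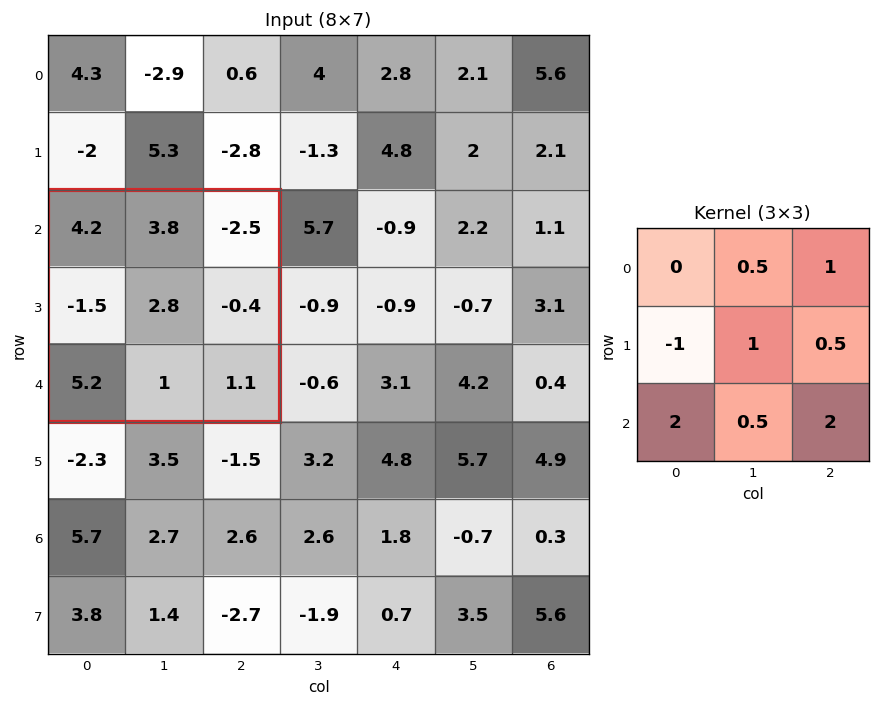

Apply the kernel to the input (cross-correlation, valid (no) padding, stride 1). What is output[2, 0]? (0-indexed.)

16.6

The receptive field on the input at this output position is [4.2 3.8 -2.5 / -1.5 2.8 -0.4 / 5.2 1 1.1]. Elementwise product with the kernel and sum: 3.8·0.5 + -2.5·1 + -1.5·-1 + 2.8·1 + -0.4·0.5 + 5.2·2 + 1·0.5 + 1.1·2.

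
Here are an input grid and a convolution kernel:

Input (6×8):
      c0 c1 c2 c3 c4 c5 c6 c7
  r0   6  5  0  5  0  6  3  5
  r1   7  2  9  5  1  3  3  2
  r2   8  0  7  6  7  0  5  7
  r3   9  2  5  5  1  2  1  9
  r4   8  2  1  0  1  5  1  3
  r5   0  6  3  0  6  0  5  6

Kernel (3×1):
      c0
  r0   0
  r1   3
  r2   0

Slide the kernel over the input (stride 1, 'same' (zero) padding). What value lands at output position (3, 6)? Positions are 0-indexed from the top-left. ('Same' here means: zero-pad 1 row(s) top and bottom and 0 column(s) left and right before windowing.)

3

The receptive field on the zero-padded input at this output position is [5 / 1 / 1]. Elementwise product with the kernel and sum: 1·3.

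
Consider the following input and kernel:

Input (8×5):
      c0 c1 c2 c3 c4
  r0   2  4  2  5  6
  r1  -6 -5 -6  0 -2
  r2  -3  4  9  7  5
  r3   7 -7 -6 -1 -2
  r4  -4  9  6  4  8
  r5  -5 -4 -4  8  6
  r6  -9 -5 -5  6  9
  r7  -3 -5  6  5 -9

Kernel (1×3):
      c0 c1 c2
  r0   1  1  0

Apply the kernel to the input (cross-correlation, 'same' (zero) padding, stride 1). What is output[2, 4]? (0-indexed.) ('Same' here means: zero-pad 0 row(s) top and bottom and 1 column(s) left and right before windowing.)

The receptive field on the zero-padded input at this output position is [7 5 0]. Elementwise product with the kernel and sum: 7·1 + 5·1.

12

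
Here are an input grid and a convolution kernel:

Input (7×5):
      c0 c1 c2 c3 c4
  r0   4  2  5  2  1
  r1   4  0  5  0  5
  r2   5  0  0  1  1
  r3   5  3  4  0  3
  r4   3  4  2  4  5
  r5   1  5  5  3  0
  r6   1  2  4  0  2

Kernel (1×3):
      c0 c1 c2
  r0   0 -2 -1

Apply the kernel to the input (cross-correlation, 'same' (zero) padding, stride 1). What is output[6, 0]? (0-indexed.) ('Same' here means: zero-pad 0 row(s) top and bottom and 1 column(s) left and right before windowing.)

-4

The receptive field on the zero-padded input at this output position is [0 1 2]. Elementwise product with the kernel and sum: 1·-2 + 2·-1.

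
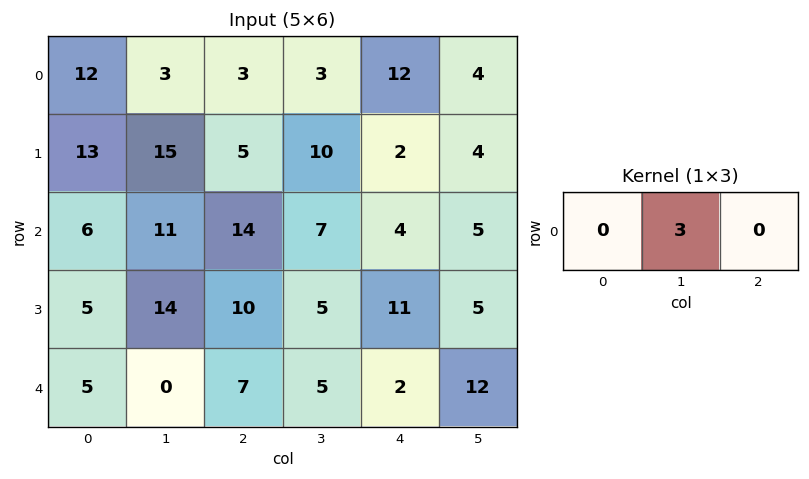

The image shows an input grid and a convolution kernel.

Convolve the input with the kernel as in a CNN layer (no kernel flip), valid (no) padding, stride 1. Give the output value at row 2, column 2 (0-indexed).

21

The receptive field on the input at this output position is [14 7 4]. Elementwise product with the kernel and sum: 7·3.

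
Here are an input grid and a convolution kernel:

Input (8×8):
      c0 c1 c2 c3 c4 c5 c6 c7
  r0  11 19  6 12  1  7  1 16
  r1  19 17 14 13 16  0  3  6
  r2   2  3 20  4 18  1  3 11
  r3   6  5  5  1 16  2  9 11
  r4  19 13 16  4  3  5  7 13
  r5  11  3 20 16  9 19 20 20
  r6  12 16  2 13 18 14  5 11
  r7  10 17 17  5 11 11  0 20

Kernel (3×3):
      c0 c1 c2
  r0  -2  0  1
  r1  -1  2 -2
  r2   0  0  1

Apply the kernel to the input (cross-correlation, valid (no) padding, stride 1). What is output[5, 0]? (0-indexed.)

31

The receptive field on the input at this output position is [11 3 20 / 12 16 2 / 10 17 17]. Elementwise product with the kernel and sum: 11·-2 + 20·1 + 12·-1 + 16·2 + 2·-2 + 17·1.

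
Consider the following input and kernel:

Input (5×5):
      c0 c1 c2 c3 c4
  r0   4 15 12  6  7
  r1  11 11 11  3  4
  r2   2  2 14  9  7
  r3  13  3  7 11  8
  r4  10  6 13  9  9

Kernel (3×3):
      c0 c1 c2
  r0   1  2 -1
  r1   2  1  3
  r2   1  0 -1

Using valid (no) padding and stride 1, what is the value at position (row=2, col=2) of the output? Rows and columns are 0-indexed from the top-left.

The receptive field on the input at this output position is [14 9 7 / 7 11 8 / 13 9 9]. Elementwise product with the kernel and sum: 14·1 + 9·2 + 7·-1 + 7·2 + 11·1 + 8·3 + 13·1 + 9·-1.

78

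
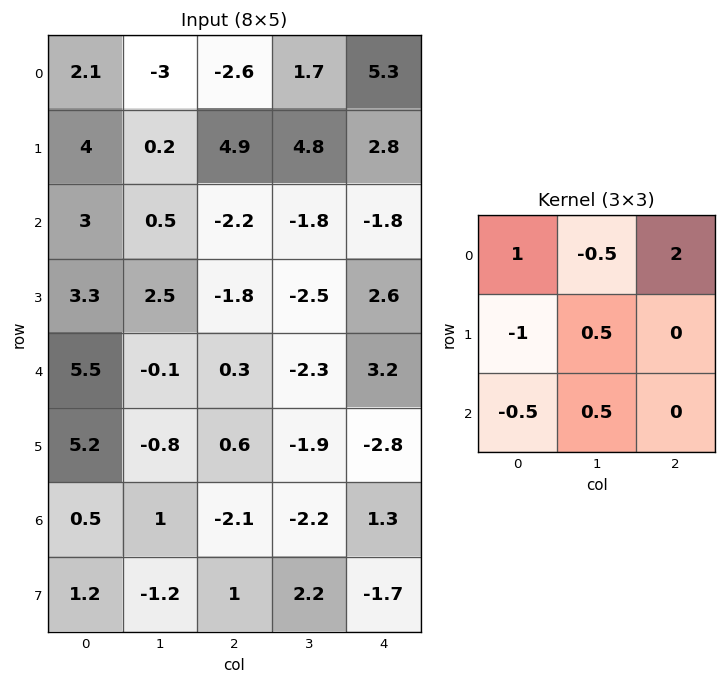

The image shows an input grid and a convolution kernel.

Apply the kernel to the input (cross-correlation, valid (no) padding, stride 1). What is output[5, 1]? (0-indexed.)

-5.85

The receptive field on the input at this output position is [-0.8 0.6 -1.9 / 1 -2.1 -2.2 / -1.2 1 2.2]. Elementwise product with the kernel and sum: -0.8·1 + 0.6·-0.5 + -1.9·2 + 1·-1 + -2.1·0.5 + -1.2·-0.5 + 1·0.5.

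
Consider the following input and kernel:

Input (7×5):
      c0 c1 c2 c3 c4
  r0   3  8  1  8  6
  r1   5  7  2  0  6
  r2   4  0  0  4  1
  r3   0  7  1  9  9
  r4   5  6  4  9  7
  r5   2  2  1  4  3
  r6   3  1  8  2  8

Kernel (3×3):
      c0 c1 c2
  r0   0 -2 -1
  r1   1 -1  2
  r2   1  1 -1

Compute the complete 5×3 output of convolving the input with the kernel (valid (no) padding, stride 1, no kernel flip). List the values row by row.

Output[0,0]: The receptive field on the input at this output position is [3 8 1 / 5 7 2 / 4 0 0]. Elementwise product with the kernel and sum: 8·-2 + 1·-1 + 5·1 + 7·-1 + 2·2 + 4·1 + 0·1 + 0·-1.

-11 -9 -5
-6 3 -7
2 21 7
-5 8 -16
-18 -1 -20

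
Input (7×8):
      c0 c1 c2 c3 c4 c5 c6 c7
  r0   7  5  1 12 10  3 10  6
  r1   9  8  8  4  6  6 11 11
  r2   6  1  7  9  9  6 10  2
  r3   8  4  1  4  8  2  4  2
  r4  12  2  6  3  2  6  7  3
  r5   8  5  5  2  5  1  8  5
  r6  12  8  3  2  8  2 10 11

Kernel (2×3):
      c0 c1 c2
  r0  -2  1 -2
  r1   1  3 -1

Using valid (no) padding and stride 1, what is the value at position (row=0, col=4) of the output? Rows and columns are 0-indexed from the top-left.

-24

The receptive field on the input at this output position is [10 3 10 / 6 6 11]. Elementwise product with the kernel and sum: 10·-2 + 3·1 + 10·-2 + 6·1 + 6·3 + 11·-1.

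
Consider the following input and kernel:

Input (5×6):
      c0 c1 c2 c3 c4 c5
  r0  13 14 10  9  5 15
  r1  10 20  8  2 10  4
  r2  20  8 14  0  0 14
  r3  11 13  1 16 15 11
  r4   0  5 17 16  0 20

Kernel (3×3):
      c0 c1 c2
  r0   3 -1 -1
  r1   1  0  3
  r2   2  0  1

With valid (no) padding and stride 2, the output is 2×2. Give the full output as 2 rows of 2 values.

103 82
69 122

Output[0,0]: The receptive field on the input at this output position is [13 14 10 / 10 20 8 / 20 8 14]. Elementwise product with the kernel and sum: 13·3 + 14·-1 + 10·-1 + 10·1 + 8·3 + 20·2 + 14·1.
Output[0,1]: The receptive field on the input at this output position is [10 9 5 / 8 2 10 / 14 0 0]. Elementwise product with the kernel and sum: 10·3 + 9·-1 + 5·-1 + 8·1 + 10·3 + 14·2 + 0·1.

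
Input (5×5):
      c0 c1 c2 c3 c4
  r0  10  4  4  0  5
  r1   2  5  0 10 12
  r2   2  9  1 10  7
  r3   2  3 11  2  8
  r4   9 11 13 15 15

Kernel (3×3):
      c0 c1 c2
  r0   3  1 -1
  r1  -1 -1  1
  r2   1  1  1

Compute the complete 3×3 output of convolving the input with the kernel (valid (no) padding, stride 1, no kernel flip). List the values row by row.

Output[0,0]: The receptive field on the input at this output position is [10 4 4 / 2 5 0 / 2 9 1]. Elementwise product with the kernel and sum: 10·3 + 4·1 + 4·-1 + 2·-1 + 5·-1 + 0·1 + 2·1 + 9·1 + 1·1.
Output[0,1]: The receptive field on the input at this output position is [4 4 0 / 5 0 10 / 9 1 10]. Elementwise product with the kernel and sum: 4·3 + 4·1 + 0·-1 + 5·-1 + 0·-1 + 10·1 + 9·1 + 1·1 + 10·1.

35 41 27
17 21 15
53 45 44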